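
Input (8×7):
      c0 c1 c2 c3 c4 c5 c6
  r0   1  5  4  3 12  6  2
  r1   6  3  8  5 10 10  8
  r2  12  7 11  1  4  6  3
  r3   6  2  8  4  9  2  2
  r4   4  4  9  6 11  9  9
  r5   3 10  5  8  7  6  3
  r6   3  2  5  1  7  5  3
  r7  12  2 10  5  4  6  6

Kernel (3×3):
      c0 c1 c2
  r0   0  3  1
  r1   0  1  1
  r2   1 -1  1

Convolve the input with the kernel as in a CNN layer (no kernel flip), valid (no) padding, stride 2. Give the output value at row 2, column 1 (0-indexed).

55

The receptive field on the input at this output position is [9 6 11 / 5 8 7 / 5 1 7]. Elementwise product with the kernel and sum: 6·3 + 11·1 + 8·1 + 7·1 + 5·1 + 1·-1 + 7·1.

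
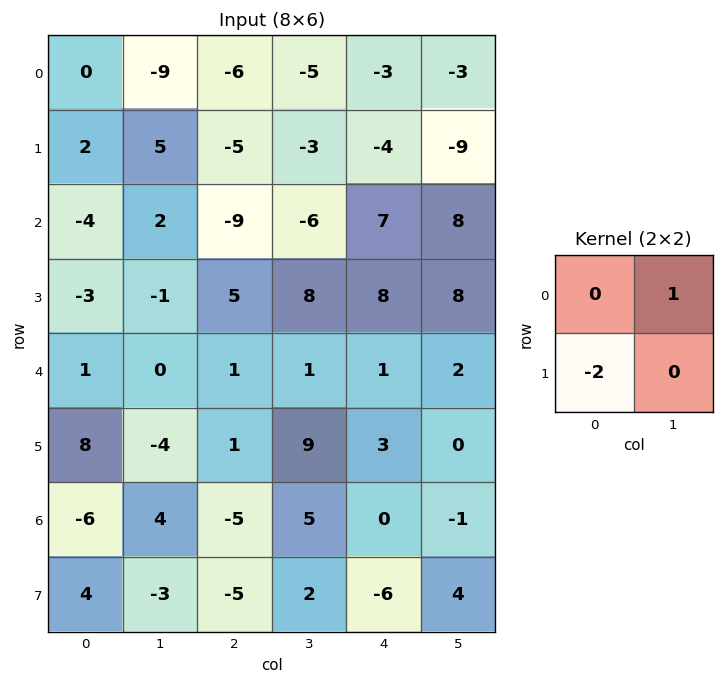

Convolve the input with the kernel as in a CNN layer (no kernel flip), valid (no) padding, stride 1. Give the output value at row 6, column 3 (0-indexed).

The receptive field on the input at this output position is [5 0 / 2 -6]. Elementwise product with the kernel and sum: 0·1 + 2·-2.

-4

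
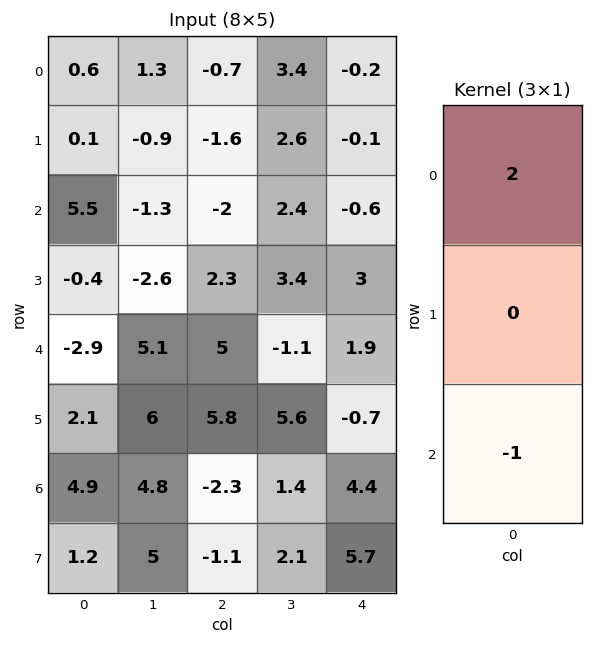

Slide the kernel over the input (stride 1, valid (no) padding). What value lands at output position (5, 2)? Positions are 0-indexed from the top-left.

The receptive field on the input at this output position is [5.8 / -2.3 / -1.1]. Elementwise product with the kernel and sum: 5.8·2 + -1.1·-1.

12.7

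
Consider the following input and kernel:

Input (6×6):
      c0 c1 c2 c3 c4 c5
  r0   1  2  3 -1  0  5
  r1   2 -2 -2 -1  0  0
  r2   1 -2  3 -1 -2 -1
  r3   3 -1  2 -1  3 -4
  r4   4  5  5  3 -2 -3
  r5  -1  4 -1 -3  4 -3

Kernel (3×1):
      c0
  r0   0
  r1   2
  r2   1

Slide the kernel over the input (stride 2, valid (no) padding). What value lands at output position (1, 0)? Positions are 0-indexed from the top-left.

10

The receptive field on the input at this output position is [1 / 3 / 4]. Elementwise product with the kernel and sum: 3·2 + 4·1.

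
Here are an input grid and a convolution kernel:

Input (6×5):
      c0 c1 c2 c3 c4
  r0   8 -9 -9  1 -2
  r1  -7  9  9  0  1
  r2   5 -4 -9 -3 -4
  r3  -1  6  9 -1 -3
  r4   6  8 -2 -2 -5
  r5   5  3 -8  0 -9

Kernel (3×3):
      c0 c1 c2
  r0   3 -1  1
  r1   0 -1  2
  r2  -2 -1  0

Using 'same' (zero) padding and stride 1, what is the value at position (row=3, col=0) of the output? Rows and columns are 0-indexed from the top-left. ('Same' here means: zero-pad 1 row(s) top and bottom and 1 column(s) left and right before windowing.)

The receptive field on the zero-padded input at this output position is [0 5 -4 / 0 -1 6 / 0 6 8]. Elementwise product with the kernel and sum: 0·3 + 5·-1 + -4·1 + -1·-1 + 6·2 + 0·-2 + 6·-1.

-2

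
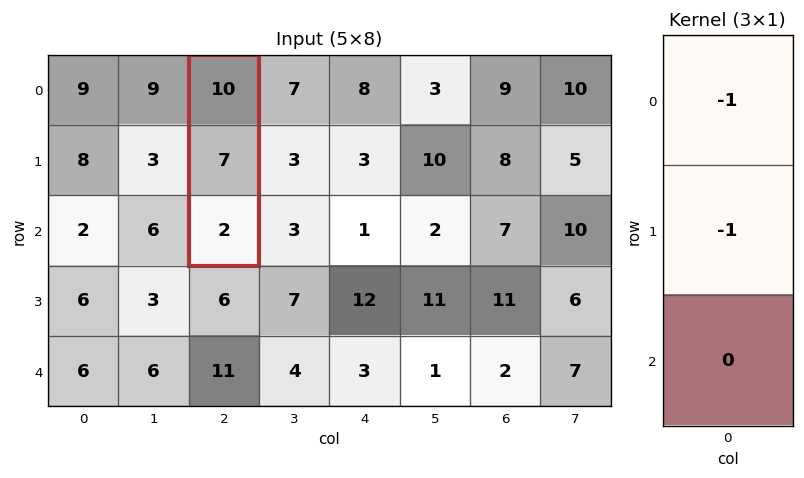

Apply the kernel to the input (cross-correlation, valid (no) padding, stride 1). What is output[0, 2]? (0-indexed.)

-17

The receptive field on the input at this output position is [10 / 7 / 2]. Elementwise product with the kernel and sum: 10·-1 + 7·-1.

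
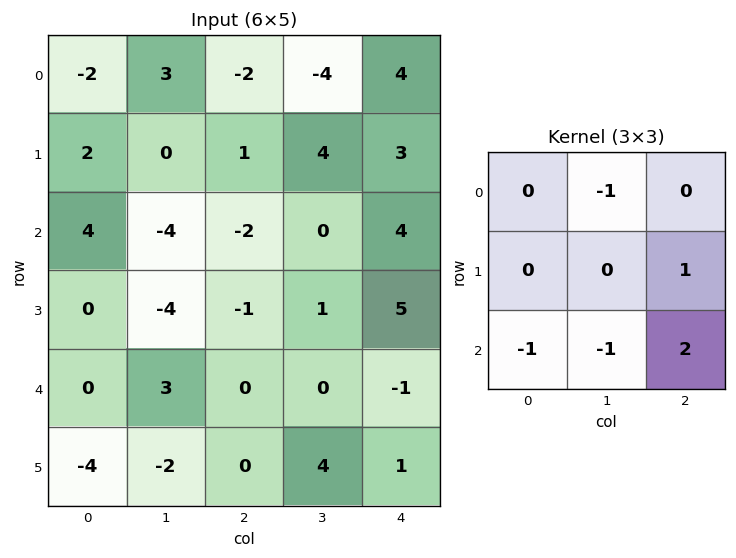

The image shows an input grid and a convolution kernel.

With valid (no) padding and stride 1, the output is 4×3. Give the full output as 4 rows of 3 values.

-6 12 17
0 6 10
0 0 3
10 11 -4

Output[0,0]: The receptive field on the input at this output position is [-2 3 -2 / 2 0 1 / 4 -4 -2]. Elementwise product with the kernel and sum: 3·-1 + 1·1 + 4·-1 + -4·-1 + -2·2.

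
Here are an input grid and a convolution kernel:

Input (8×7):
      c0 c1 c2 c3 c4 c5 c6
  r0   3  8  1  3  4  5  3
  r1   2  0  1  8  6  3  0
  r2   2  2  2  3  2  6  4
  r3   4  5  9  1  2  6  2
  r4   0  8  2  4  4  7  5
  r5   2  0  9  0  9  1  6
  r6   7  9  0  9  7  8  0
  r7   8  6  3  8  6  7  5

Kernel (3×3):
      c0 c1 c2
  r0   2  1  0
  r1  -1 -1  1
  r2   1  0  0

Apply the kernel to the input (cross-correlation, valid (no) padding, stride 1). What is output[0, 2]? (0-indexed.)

The receptive field on the input at this output position is [1 3 4 / 1 8 6 / 2 3 2]. Elementwise product with the kernel and sum: 1·2 + 3·1 + 1·-1 + 8·-1 + 6·1 + 2·1.

4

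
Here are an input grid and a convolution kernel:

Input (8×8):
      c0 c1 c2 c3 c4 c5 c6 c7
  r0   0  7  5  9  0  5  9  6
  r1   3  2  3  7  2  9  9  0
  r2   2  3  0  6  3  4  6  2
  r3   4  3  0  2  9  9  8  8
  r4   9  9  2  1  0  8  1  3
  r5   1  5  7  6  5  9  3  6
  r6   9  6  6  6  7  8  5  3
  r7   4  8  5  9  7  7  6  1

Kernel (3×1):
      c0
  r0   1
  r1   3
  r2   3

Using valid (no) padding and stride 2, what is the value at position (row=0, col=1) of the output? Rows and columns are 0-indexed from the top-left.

14

The receptive field on the input at this output position is [5 / 3 / 0]. Elementwise product with the kernel and sum: 5·1 + 3·3 + 0·3.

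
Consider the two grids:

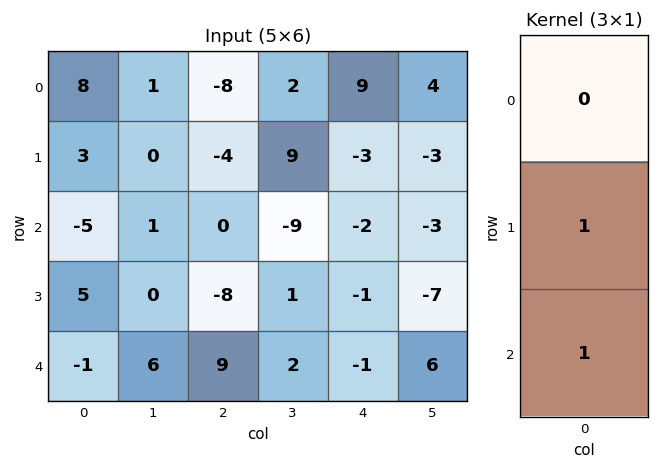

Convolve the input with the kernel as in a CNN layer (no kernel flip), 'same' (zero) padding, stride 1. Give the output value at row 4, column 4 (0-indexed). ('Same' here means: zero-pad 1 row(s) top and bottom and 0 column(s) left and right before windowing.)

-1

The receptive field on the zero-padded input at this output position is [-1 / -1 / 0]. Elementwise product with the kernel and sum: -1·1 + 0·1.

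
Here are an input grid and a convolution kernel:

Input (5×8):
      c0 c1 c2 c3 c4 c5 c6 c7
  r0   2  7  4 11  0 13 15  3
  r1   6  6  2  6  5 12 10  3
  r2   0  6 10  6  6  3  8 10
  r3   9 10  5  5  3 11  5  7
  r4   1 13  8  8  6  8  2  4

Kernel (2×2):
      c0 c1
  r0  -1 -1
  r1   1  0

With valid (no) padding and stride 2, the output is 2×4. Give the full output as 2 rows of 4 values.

-3 -13 -8 -8
3 -11 -6 -13

Output[0,0]: The receptive field on the input at this output position is [2 7 / 6 6]. Elementwise product with the kernel and sum: 2·-1 + 7·-1 + 6·1.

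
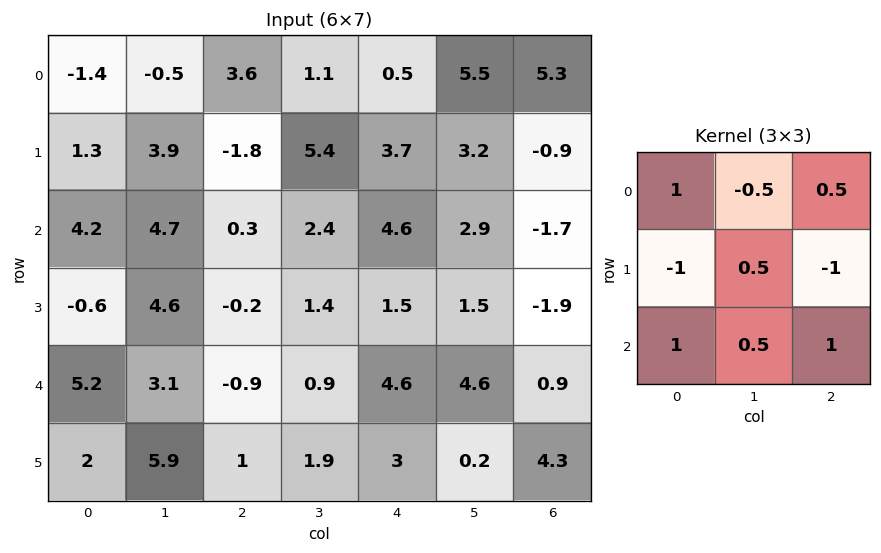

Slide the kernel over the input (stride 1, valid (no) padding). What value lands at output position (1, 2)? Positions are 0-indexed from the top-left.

The receptive field on the input at this output position is [-1.8 5.4 3.7 / 0.3 2.4 4.6 / -0.2 1.4 1.5]. Elementwise product with the kernel and sum: -1.8·1 + 5.4·-0.5 + 3.7·0.5 + 0.3·-1 + 2.4·0.5 + 4.6·-1 + -0.2·1 + 1.4·0.5 + 1.5·1.

-4.35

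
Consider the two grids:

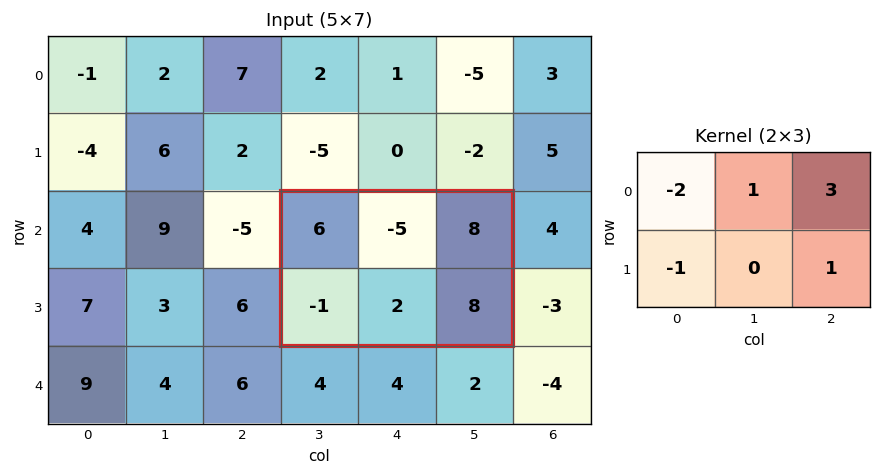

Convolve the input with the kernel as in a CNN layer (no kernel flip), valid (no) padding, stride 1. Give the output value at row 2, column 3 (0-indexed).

The receptive field on the input at this output position is [6 -5 8 / -1 2 8]. Elementwise product with the kernel and sum: 6·-2 + -5·1 + 8·3 + -1·-1 + 8·1.

16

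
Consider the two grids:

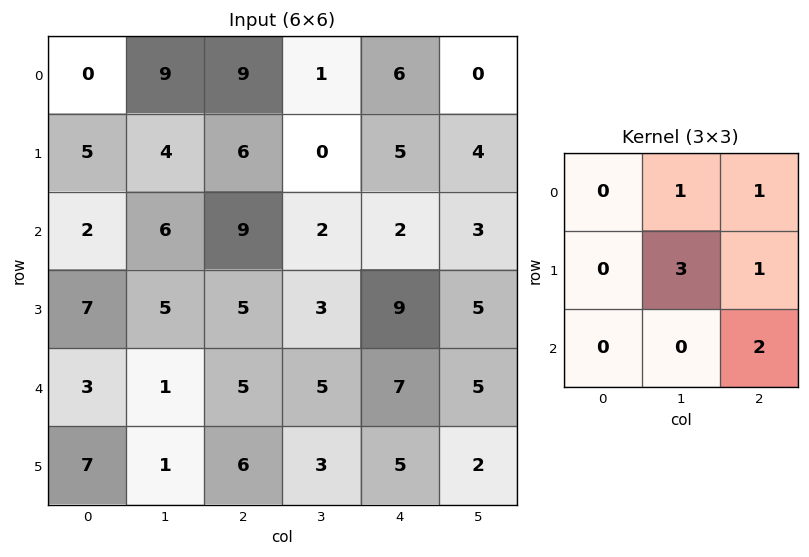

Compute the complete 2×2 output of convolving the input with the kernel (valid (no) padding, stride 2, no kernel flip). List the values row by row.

54 16
45 36

Output[0,0]: The receptive field on the input at this output position is [0 9 9 / 5 4 6 / 2 6 9]. Elementwise product with the kernel and sum: 9·1 + 9·1 + 4·3 + 6·1 + 9·2.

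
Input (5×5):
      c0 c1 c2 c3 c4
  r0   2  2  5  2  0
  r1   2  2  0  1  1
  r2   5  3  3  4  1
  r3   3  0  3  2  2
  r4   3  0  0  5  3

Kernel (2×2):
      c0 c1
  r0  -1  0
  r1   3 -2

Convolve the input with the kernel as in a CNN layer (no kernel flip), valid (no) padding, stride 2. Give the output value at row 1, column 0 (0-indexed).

4

The receptive field on the input at this output position is [5 3 / 3 0]. Elementwise product with the kernel and sum: 5·-1 + 3·3 + 0·-2.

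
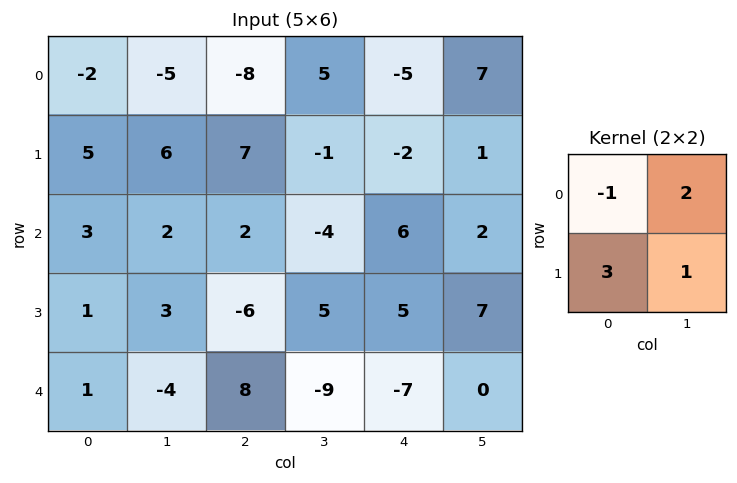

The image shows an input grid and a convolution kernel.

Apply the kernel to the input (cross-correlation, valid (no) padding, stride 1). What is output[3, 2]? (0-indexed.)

The receptive field on the input at this output position is [-6 5 / 8 -9]. Elementwise product with the kernel and sum: -6·-1 + 5·2 + 8·3 + -9·1.

31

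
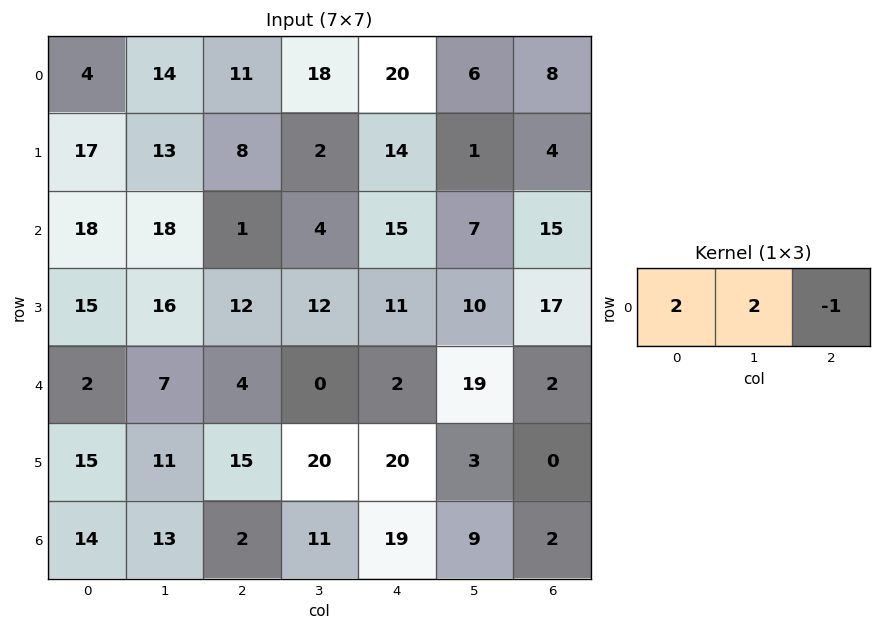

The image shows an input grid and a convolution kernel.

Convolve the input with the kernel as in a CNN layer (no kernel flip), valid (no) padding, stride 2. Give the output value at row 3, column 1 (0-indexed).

The receptive field on the input at this output position is [2 11 19]. Elementwise product with the kernel and sum: 2·2 + 11·2 + 19·-1.

7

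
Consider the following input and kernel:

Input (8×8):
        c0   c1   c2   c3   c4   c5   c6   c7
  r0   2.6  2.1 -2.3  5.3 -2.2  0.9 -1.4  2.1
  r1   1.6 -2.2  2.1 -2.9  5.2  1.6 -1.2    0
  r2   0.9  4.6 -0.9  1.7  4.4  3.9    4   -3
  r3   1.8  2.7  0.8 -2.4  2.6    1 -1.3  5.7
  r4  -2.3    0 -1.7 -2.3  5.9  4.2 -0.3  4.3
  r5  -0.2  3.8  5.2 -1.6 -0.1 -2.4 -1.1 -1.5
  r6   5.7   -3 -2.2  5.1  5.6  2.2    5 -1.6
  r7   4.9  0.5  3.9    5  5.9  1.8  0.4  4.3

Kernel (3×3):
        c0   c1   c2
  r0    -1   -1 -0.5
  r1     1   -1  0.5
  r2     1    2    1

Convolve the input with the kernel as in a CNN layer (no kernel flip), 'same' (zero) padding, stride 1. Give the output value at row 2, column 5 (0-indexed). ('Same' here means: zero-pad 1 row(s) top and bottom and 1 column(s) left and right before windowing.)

-0.4

The receptive field on the zero-padded input at this output position is [5.2 1.6 -1.2 / 4.4 3.9 4 / 2.6 1 -1.3]. Elementwise product with the kernel and sum: 5.2·-1 + 1.6·-1 + -1.2·-0.5 + 4.4·1 + 3.9·-1 + 4·0.5 + 2.6·1 + 1·2 + -1.3·1.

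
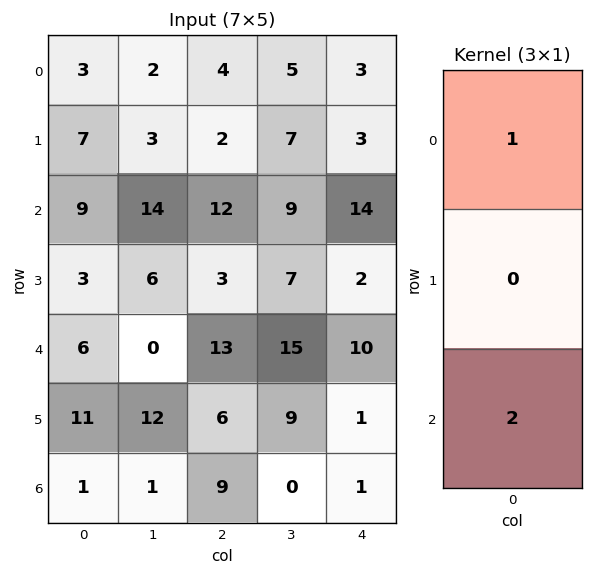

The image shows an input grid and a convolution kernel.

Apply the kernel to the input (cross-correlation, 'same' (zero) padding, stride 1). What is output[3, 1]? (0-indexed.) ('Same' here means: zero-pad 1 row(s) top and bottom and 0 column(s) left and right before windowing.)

The receptive field on the zero-padded input at this output position is [14 / 6 / 0]. Elementwise product with the kernel and sum: 14·1 + 0·2.

14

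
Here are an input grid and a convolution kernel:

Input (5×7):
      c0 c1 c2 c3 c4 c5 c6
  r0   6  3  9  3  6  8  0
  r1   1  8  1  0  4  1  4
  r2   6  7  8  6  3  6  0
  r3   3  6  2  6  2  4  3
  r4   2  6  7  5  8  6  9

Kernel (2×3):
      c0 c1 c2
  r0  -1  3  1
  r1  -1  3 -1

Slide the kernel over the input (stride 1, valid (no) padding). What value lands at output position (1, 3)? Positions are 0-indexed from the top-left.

10

The receptive field on the input at this output position is [0 4 1 / 6 3 6]. Elementwise product with the kernel and sum: 0·-1 + 4·3 + 1·1 + 6·-1 + 3·3 + 6·-1.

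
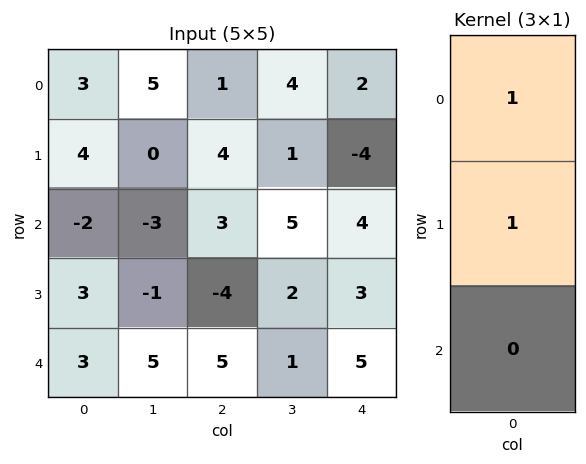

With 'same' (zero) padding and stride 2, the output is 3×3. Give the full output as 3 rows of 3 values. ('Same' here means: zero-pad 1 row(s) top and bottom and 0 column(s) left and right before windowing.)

Output[0,0]: The receptive field on the zero-padded input at this output position is [0 / 3 / 4]. Elementwise product with the kernel and sum: 0·1 + 3·1.
Output[0,1]: The receptive field on the zero-padded input at this output position is [0 / 1 / 4]. Elementwise product with the kernel and sum: 0·1 + 1·1.

3 1 2
2 7 0
6 1 8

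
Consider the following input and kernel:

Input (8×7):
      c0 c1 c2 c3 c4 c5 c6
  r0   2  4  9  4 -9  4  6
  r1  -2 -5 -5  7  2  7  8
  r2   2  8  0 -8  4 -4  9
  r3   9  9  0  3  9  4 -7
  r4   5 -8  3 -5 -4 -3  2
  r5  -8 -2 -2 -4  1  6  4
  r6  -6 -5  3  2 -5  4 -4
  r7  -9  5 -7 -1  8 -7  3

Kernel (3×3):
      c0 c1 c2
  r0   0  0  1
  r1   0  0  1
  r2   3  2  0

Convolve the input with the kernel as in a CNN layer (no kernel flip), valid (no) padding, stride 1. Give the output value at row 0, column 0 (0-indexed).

26

The receptive field on the input at this output position is [2 4 9 / -2 -5 -5 / 2 8 0]. Elementwise product with the kernel and sum: 9·1 + -5·1 + 2·3 + 8·2.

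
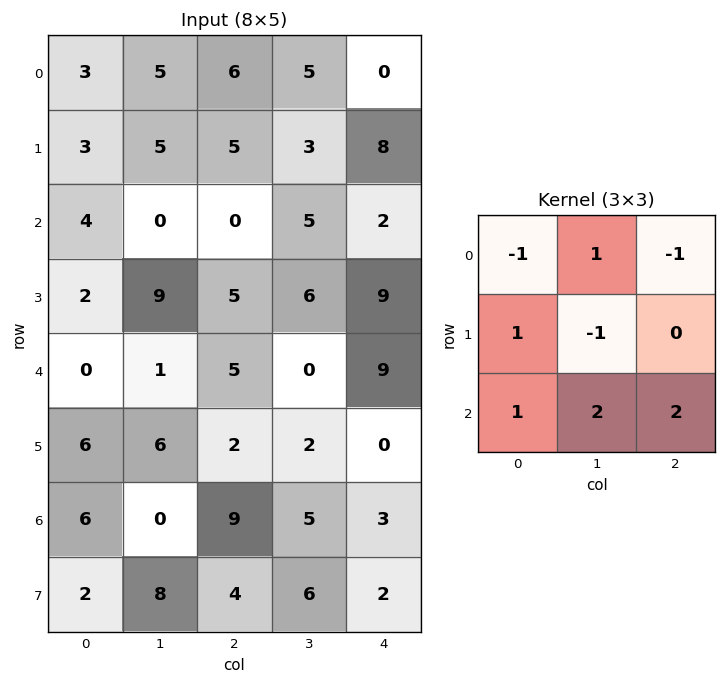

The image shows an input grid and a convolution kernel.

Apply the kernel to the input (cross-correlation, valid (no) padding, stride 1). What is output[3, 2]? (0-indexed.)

3

The receptive field on the input at this output position is [5 6 9 / 5 0 9 / 2 2 0]. Elementwise product with the kernel and sum: 5·-1 + 6·1 + 9·-1 + 5·1 + 0·-1 + 2·1 + 2·2 + 0·2.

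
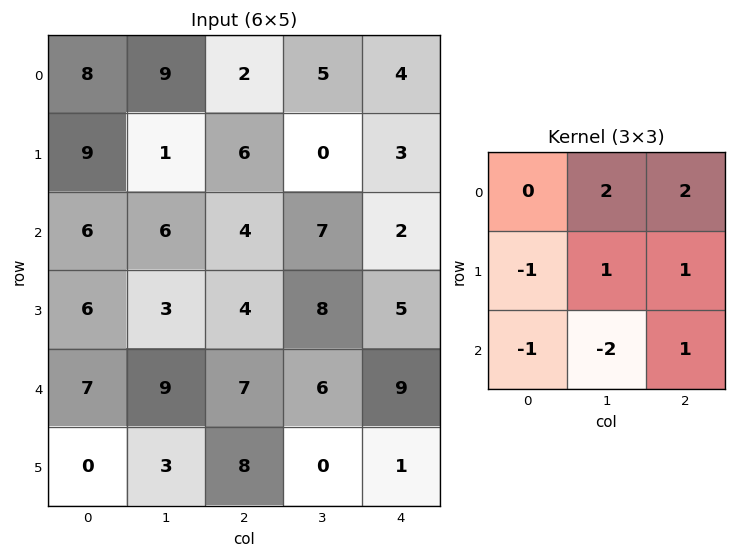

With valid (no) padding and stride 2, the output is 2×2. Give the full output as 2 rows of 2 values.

6 -1
3 17

Output[0,0]: The receptive field on the input at this output position is [8 9 2 / 9 1 6 / 6 6 4]. Elementwise product with the kernel and sum: 9·2 + 2·2 + 9·-1 + 1·1 + 6·1 + 6·-1 + 6·-2 + 4·1.
Output[0,1]: The receptive field on the input at this output position is [2 5 4 / 6 0 3 / 4 7 2]. Elementwise product with the kernel and sum: 5·2 + 4·2 + 6·-1 + 0·1 + 3·1 + 4·-1 + 7·-2 + 2·1.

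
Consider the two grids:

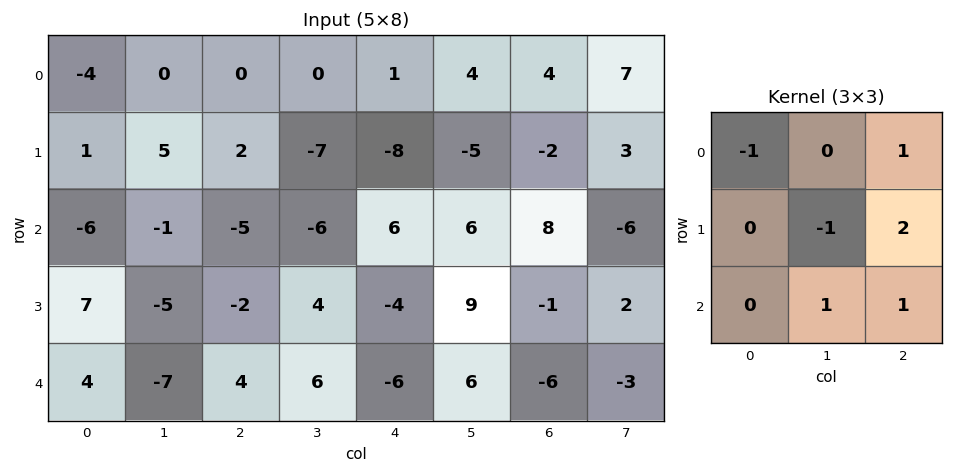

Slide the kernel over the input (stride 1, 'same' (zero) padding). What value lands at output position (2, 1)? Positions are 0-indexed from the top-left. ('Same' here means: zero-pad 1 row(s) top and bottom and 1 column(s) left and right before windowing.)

The receptive field on the zero-padded input at this output position is [1 5 2 / -6 -1 -5 / 7 -5 -2]. Elementwise product with the kernel and sum: 1·-1 + 2·1 + -1·-1 + -5·2 + -5·1 + -2·1.

-15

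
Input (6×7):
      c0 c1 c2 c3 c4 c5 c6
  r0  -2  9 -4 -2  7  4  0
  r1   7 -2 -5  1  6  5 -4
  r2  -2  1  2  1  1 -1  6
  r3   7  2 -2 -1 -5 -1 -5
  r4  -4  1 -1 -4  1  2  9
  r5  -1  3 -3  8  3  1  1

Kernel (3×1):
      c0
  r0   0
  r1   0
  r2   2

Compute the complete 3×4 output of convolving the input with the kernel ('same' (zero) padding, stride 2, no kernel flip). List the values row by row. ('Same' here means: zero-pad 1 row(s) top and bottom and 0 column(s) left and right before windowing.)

Output[0,0]: The receptive field on the zero-padded input at this output position is [0 / -2 / 7]. Elementwise product with the kernel and sum: 7·2.
Output[0,1]: The receptive field on the zero-padded input at this output position is [0 / -4 / -5]. Elementwise product with the kernel and sum: -5·2.

14 -10 12 -8
14 -4 -10 -10
-2 -6 6 2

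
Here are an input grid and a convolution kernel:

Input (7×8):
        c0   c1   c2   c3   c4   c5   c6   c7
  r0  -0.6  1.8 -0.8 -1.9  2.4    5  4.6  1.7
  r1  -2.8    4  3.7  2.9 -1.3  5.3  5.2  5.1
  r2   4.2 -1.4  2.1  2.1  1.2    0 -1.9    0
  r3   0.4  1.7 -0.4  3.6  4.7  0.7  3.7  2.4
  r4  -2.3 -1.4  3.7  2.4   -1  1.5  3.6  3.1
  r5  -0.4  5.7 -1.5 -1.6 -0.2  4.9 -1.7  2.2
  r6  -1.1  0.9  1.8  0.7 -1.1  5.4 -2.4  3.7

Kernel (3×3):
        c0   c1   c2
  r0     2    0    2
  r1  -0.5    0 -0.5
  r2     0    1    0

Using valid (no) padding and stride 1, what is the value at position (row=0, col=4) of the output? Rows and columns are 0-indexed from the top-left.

The receptive field on the input at this output position is [2.4 5 4.6 / -1.3 5.3 5.2 / 1.2 0 -1.9]. Elementwise product with the kernel and sum: 2.4·2 + 4.6·2 + -1.3·-0.5 + 5.2·-0.5 + 0·1.

12.05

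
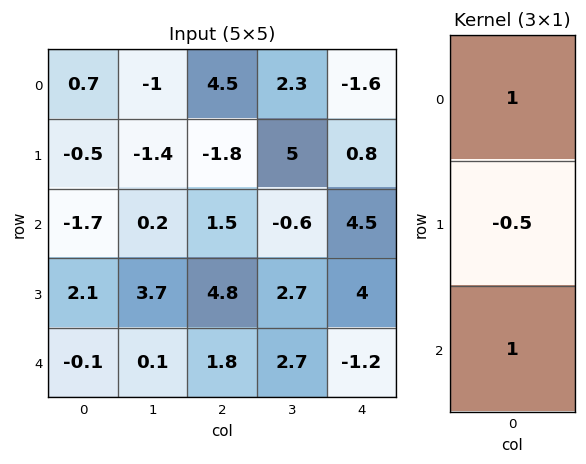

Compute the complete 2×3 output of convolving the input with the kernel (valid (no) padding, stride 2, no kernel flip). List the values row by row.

-0.75 6.9 2.5
-2.85 0.9 1.3

Output[0,0]: The receptive field on the input at this output position is [0.7 / -0.5 / -1.7]. Elementwise product with the kernel and sum: 0.7·1 + -0.5·-0.5 + -1.7·1.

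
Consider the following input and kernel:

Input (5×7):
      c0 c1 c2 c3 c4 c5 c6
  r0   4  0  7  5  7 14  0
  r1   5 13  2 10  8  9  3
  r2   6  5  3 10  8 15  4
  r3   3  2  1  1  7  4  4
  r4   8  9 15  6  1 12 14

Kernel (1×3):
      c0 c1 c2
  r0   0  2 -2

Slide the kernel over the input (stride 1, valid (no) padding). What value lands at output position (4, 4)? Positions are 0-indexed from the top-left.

The receptive field on the input at this output position is [1 12 14]. Elementwise product with the kernel and sum: 12·2 + 14·-2.

-4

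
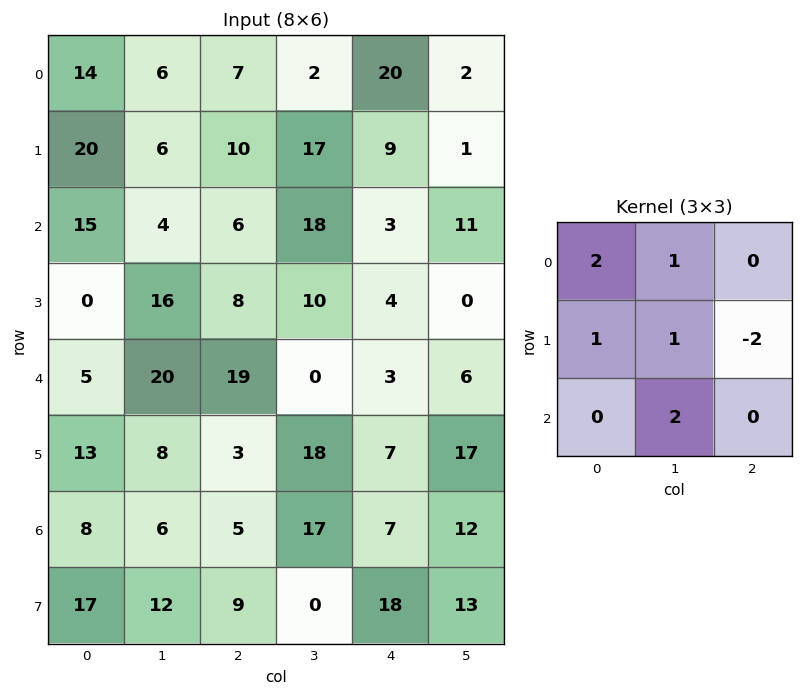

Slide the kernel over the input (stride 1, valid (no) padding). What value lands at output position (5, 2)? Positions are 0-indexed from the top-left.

The receptive field on the input at this output position is [3 18 7 / 5 17 7 / 9 0 18]. Elementwise product with the kernel and sum: 3·2 + 18·1 + 5·1 + 17·1 + 7·-2 + 0·2.

32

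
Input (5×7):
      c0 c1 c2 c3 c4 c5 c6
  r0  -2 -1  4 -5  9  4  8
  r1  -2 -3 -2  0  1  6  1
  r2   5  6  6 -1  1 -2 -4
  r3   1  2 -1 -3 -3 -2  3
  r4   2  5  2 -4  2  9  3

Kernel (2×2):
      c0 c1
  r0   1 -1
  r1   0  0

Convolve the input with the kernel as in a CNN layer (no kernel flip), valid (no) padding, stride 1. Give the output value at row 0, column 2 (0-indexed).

The receptive field on the input at this output position is [4 -5 / -2 0]. Elementwise product with the kernel and sum: 4·1 + -5·-1.

9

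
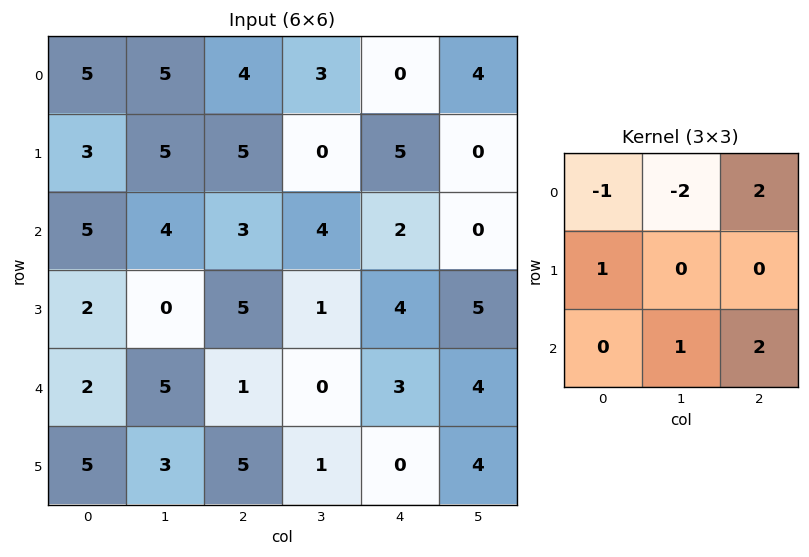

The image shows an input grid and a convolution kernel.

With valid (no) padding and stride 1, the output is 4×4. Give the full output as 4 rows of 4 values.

6 9 3 7
12 -4 17 8
2 -1 4 4
23 4 3 9

Output[0,0]: The receptive field on the input at this output position is [5 5 4 / 3 5 5 / 5 4 3]. Elementwise product with the kernel and sum: 5·-1 + 5·-2 + 4·2 + 3·1 + 4·1 + 3·2.
Output[0,1]: The receptive field on the input at this output position is [5 4 3 / 5 5 0 / 4 3 4]. Elementwise product with the kernel and sum: 5·-1 + 4·-2 + 3·2 + 5·1 + 3·1 + 4·2.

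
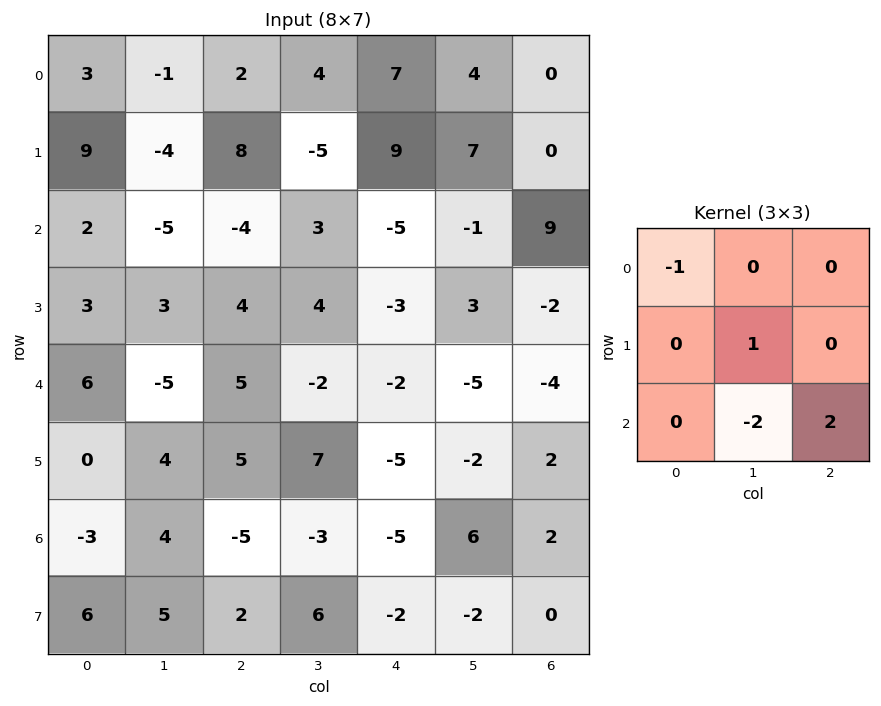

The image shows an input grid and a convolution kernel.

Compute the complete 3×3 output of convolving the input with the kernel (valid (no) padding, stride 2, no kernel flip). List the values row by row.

Output[0,0]: The receptive field on the input at this output position is [3 -1 2 / 9 -4 8 / 2 -5 -4]. Elementwise product with the kernel and sum: 3·-1 + -4·1 + -5·-2 + -4·2.
Output[0,1]: The receptive field on the input at this output position is [2 4 7 / 8 -5 9 / -4 3 -5]. Elementwise product with the kernel and sum: 2·-1 + -5·1 + 3·-2 + -5·2.

-5 -23 20
21 8 10
-20 -2 -8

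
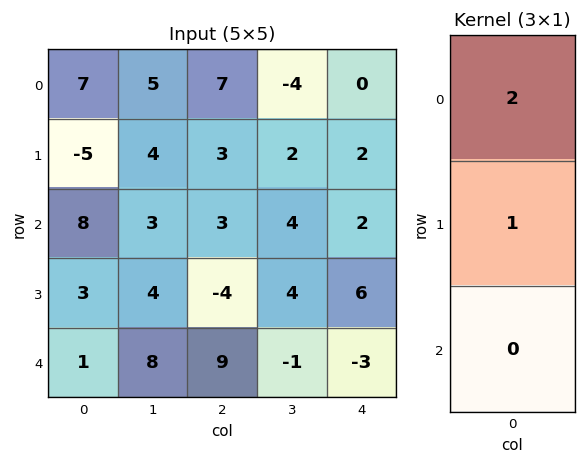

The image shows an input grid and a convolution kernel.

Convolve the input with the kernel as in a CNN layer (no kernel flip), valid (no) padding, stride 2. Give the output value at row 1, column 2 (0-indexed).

The receptive field on the input at this output position is [2 / 6 / -3]. Elementwise product with the kernel and sum: 2·2 + 6·1.

10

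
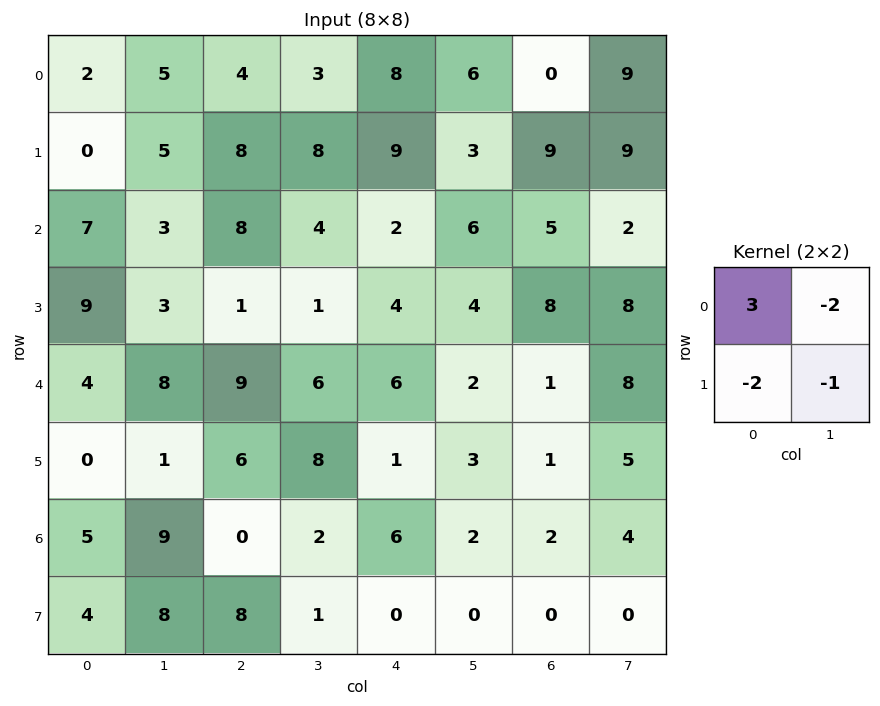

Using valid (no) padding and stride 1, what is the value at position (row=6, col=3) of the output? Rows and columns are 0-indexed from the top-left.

The receptive field on the input at this output position is [2 6 / 1 0]. Elementwise product with the kernel and sum: 2·3 + 6·-2 + 1·-2 + 0·-1.

-8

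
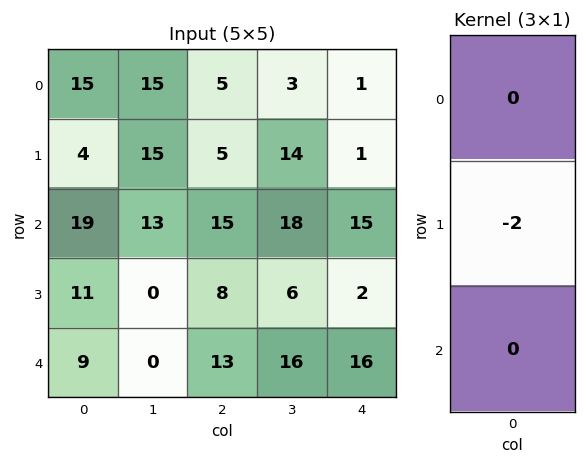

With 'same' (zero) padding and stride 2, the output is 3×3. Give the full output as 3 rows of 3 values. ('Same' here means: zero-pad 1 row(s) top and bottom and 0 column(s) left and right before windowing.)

-30 -10 -2
-38 -30 -30
-18 -26 -32

Output[0,0]: The receptive field on the zero-padded input at this output position is [0 / 15 / 4]. Elementwise product with the kernel and sum: 15·-2.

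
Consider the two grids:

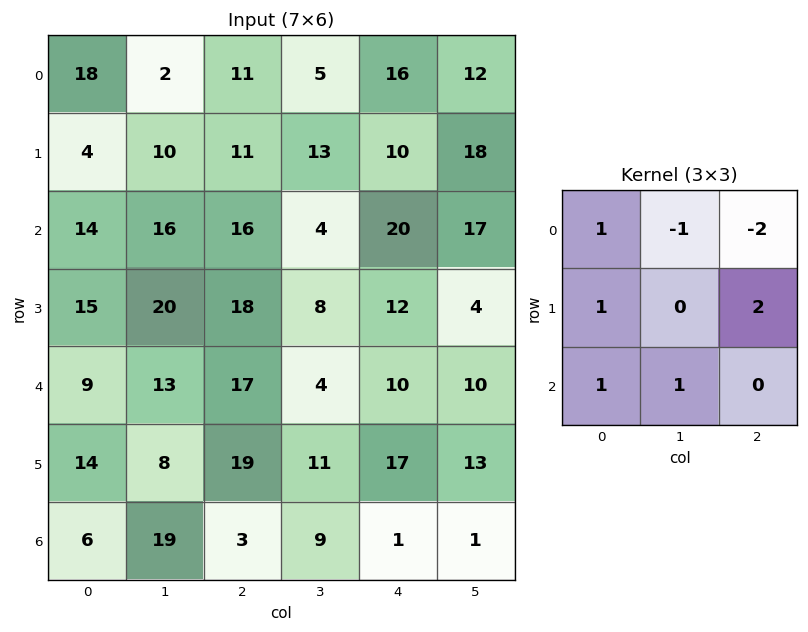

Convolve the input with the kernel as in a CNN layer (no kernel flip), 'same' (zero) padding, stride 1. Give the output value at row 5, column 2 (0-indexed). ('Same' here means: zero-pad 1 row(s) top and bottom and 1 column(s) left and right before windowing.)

The receptive field on the zero-padded input at this output position is [13 17 4 / 8 19 11 / 19 3 9]. Elementwise product with the kernel and sum: 13·1 + 17·-1 + 4·-2 + 8·1 + 11·2 + 19·1 + 3·1.

40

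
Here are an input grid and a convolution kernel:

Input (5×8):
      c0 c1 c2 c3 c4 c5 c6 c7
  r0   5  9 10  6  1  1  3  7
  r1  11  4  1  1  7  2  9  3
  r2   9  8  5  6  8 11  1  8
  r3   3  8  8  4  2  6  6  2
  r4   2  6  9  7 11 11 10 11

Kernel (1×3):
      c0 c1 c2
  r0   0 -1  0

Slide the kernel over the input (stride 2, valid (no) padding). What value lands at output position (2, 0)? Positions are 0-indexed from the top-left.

The receptive field on the input at this output position is [2 6 9]. Elementwise product with the kernel and sum: 6·-1.

-6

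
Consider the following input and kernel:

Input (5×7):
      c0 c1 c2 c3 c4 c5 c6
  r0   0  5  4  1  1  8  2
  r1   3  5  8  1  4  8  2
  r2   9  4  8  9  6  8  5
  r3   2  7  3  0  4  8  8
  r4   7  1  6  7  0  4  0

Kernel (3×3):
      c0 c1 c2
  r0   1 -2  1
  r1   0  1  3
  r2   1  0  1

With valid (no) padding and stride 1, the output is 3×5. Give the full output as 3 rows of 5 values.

40 22 30 52 12
34 32 44 39 25
38 8 14 44 27

Output[0,0]: The receptive field on the input at this output position is [0 5 4 / 3 5 8 / 9 4 8]. Elementwise product with the kernel and sum: 0·1 + 5·-2 + 4·1 + 5·1 + 8·3 + 9·1 + 8·1.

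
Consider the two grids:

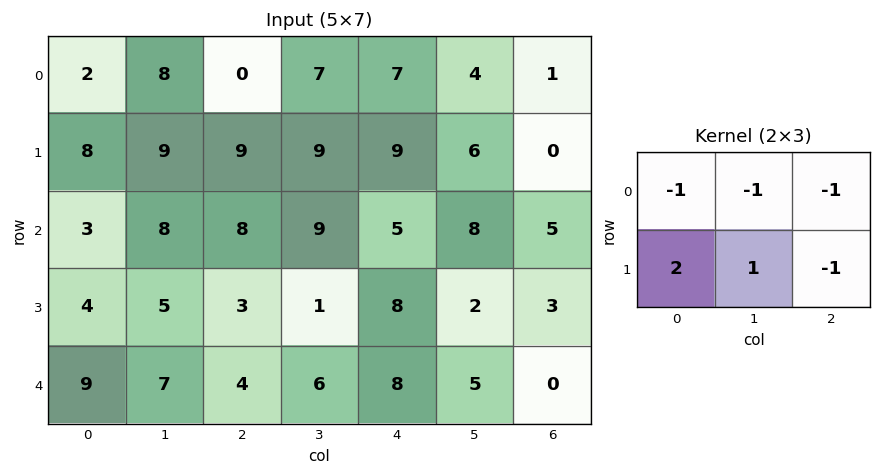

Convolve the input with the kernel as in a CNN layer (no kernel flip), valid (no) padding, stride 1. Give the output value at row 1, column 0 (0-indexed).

-20

The receptive field on the input at this output position is [8 9 9 / 3 8 8]. Elementwise product with the kernel and sum: 8·-1 + 9·-1 + 9·-1 + 3·2 + 8·1 + 8·-1.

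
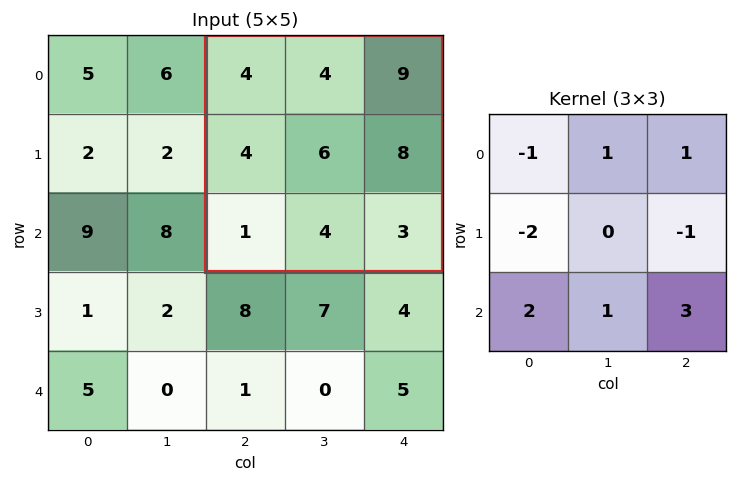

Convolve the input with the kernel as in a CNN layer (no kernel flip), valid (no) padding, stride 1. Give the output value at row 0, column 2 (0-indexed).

8

The receptive field on the input at this output position is [4 4 9 / 4 6 8 / 1 4 3]. Elementwise product with the kernel and sum: 4·-1 + 4·1 + 9·1 + 4·-2 + 8·-1 + 1·2 + 4·1 + 3·3.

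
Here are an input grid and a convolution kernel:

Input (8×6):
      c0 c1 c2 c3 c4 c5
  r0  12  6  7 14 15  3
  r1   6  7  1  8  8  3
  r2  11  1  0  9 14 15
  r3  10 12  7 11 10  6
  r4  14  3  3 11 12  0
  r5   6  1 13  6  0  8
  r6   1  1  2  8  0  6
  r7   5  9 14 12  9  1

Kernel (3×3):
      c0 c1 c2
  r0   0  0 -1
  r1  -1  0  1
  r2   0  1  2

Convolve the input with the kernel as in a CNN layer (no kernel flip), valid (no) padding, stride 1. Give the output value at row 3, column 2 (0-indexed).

The receptive field on the input at this output position is [7 11 10 / 3 11 12 / 13 6 0]. Elementwise product with the kernel and sum: 10·-1 + 3·-1 + 12·1 + 6·1 + 0·2.

5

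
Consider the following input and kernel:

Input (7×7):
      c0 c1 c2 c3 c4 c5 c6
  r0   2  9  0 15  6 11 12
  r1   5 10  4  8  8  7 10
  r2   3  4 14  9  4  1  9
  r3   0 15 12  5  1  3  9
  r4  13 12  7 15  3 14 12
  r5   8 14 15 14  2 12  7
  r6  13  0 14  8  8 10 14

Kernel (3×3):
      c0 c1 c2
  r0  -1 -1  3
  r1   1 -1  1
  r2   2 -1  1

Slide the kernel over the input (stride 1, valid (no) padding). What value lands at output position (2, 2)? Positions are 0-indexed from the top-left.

The receptive field on the input at this output position is [14 9 4 / 12 5 1 / 7 15 3]. Elementwise product with the kernel and sum: 14·-1 + 9·-1 + 4·3 + 12·1 + 5·-1 + 1·1 + 7·2 + 15·-1 + 3·1.

-1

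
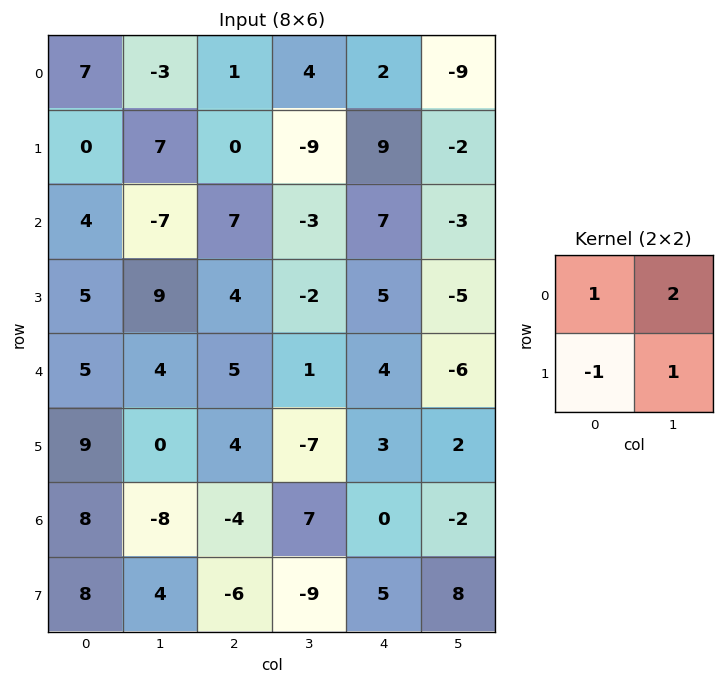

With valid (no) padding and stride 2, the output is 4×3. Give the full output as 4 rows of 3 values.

8 0 -27
-6 -5 -9
4 -4 -9
-12 7 -1

Output[0,0]: The receptive field on the input at this output position is [7 -3 / 0 7]. Elementwise product with the kernel and sum: 7·1 + -3·2 + 0·-1 + 7·1.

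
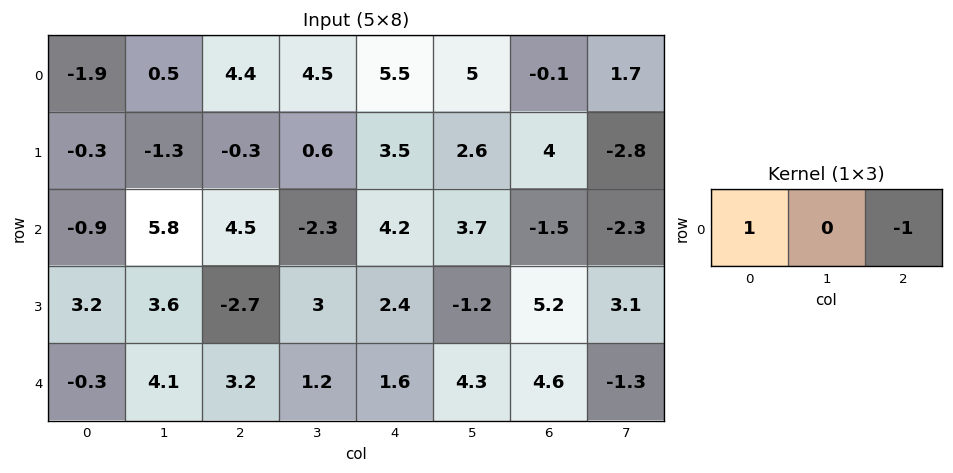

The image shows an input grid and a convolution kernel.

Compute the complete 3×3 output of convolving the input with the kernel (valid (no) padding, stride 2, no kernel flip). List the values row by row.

-6.3 -1.1 5.6
-5.4 0.3 5.7
-3.5 1.6 -3

Output[0,0]: The receptive field on the input at this output position is [-1.9 0.5 4.4]. Elementwise product with the kernel and sum: -1.9·1 + 4.4·-1.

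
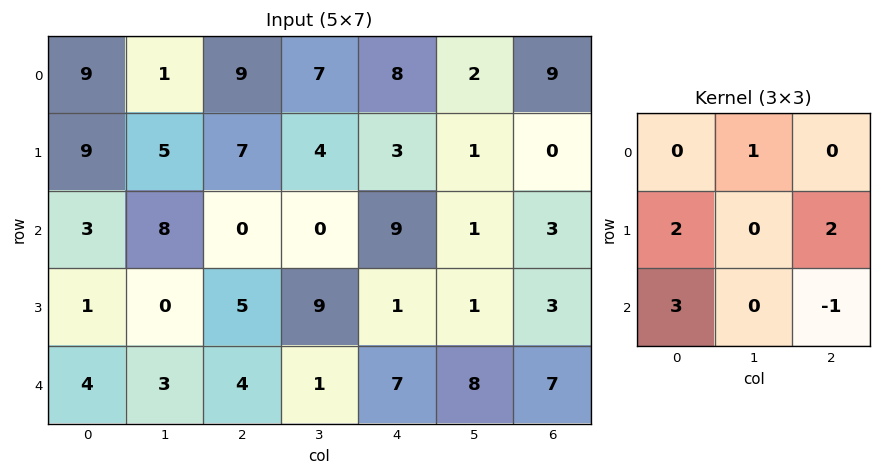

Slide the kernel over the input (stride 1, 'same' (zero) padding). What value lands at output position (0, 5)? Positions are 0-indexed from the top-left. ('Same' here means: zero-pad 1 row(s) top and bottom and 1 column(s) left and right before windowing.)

The receptive field on the zero-padded input at this output position is [0 0 0 / 8 2 9 / 3 1 0]. Elementwise product with the kernel and sum: 0·1 + 8·2 + 9·2 + 3·3 + 0·-1.

43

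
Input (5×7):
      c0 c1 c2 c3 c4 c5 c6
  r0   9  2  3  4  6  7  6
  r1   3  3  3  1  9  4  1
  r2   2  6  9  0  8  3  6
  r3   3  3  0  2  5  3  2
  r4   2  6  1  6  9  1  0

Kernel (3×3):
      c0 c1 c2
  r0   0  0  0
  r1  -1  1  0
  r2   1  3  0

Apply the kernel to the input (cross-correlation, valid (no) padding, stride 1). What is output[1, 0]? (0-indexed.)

The receptive field on the input at this output position is [3 3 3 / 2 6 9 / 3 3 0]. Elementwise product with the kernel and sum: 2·-1 + 6·1 + 3·1 + 3·3.

16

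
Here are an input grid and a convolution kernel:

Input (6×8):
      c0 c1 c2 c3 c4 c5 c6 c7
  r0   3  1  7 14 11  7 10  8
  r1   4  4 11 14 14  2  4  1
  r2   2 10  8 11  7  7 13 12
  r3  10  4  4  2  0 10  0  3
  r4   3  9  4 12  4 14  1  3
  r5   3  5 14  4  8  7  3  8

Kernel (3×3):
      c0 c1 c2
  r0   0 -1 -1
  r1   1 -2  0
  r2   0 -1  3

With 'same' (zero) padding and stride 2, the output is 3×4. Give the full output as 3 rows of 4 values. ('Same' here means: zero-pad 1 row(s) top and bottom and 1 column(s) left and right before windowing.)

Output[0,0]: The receptive field on the zero-padded input at this output position is [0 0 0 / 0 3 1 / 0 4 4]. Elementwise product with the kernel and sum: 0·-1 + 0·-1 + 0·1 + 3·-2 + 4·-1 + 4·3.

2 18 -16 -14
-10 -29 11 -15
-8 -7 7 30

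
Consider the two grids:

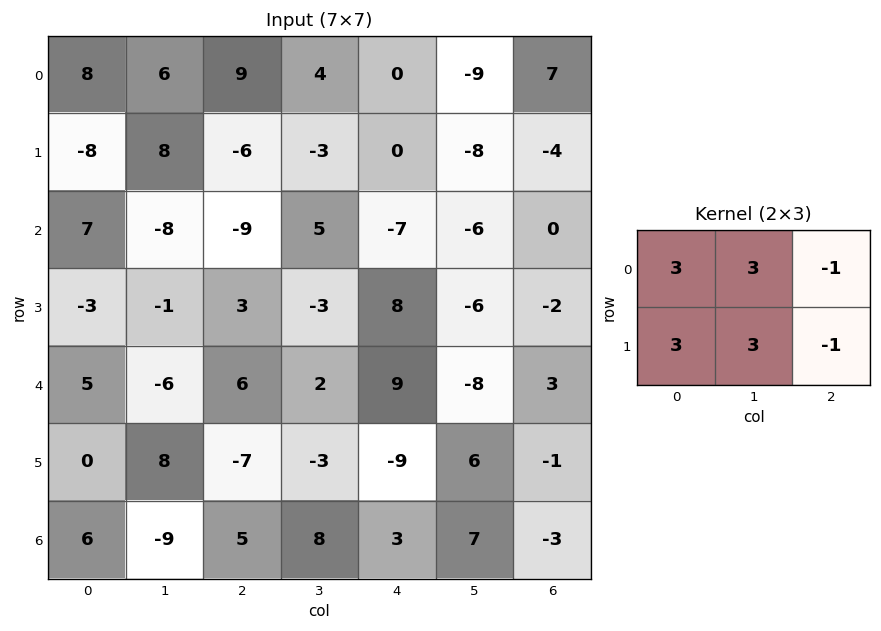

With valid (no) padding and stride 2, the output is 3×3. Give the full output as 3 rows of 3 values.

39 12 -54
-9 -13 -31
22 -6 -8

Output[0,0]: The receptive field on the input at this output position is [8 6 9 / -8 8 -6]. Elementwise product with the kernel and sum: 8·3 + 6·3 + 9·-1 + -8·3 + 8·3 + -6·-1.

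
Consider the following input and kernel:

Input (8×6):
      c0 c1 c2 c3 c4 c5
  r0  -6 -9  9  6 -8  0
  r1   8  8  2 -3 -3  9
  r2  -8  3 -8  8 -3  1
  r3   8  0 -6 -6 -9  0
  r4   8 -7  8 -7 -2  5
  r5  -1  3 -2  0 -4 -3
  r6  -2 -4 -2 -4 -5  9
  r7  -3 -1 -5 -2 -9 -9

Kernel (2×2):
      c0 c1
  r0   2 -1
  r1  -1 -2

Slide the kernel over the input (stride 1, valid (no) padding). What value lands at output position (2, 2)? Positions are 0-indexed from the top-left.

The receptive field on the input at this output position is [-8 8 / -6 -6]. Elementwise product with the kernel and sum: -8·2 + 8·-1 + -6·-1 + -6·-2.

-6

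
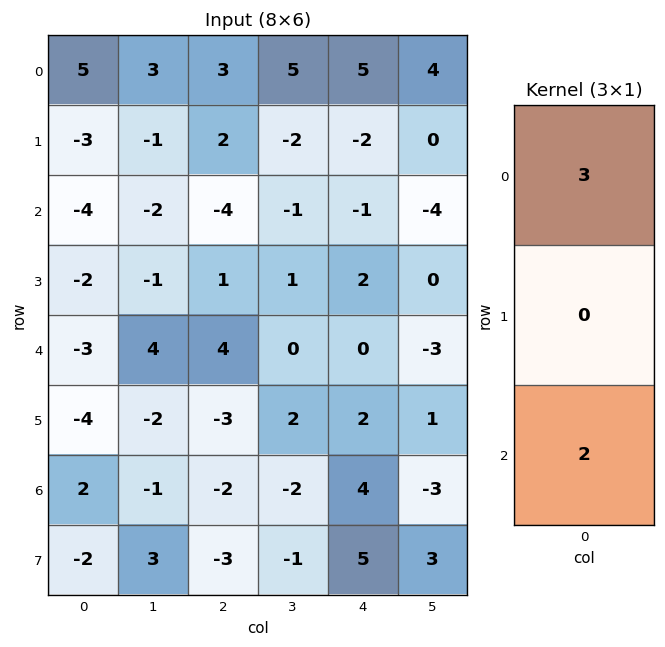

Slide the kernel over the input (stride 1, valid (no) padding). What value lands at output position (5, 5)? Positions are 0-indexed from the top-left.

The receptive field on the input at this output position is [1 / -3 / 3]. Elementwise product with the kernel and sum: 1·3 + 3·2.

9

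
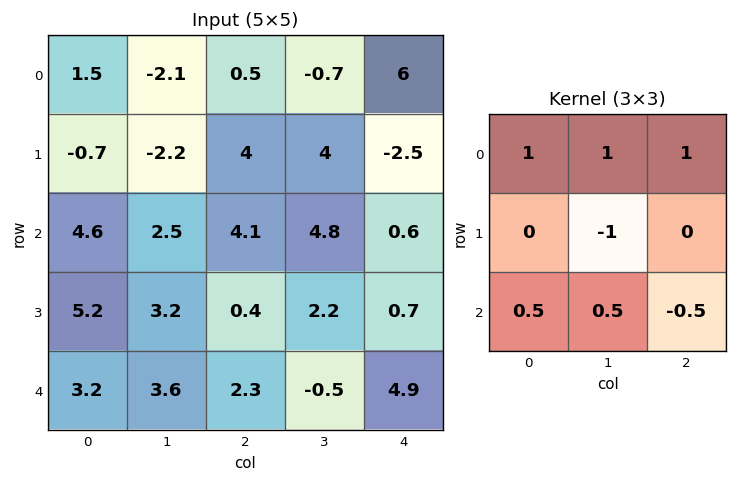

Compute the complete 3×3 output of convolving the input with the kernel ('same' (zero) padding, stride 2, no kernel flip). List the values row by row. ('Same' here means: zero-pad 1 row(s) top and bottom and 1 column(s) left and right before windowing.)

Output[0,0]: The receptive field on the zero-padded input at this output position is [0 0 0 / 0 1.5 -2.1 / 0 -0.7 -2.2]. Elementwise product with the kernel and sum: 0·1 + 0·1 + 0·1 + 1.5·-1 + 0·0.5 + -0.7·0.5 + -2.2·-0.5.

-0.75 -1.6 -5.25
-6.5 2.4 2.35
5.2 3.5 -2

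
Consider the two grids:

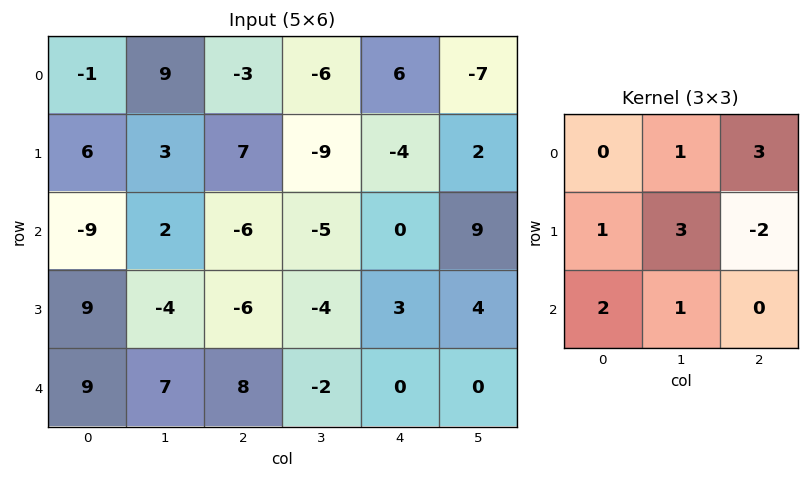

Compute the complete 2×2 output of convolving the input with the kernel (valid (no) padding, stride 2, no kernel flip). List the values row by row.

Output[0,0]: The receptive field on the input at this output position is [-1 9 -3 / 6 3 7 / -9 2 -6]. Elementwise product with the kernel and sum: 9·1 + -3·3 + 6·1 + 3·3 + 7·-2 + -9·2 + 2·1.
Output[0,1]: The receptive field on the input at this output position is [-3 -6 6 / 7 -9 -4 / -6 -5 0]. Elementwise product with the kernel and sum: -6·1 + 6·3 + 7·1 + -9·3 + -4·-2 + -6·2 + -5·1.

-15 -17
18 -15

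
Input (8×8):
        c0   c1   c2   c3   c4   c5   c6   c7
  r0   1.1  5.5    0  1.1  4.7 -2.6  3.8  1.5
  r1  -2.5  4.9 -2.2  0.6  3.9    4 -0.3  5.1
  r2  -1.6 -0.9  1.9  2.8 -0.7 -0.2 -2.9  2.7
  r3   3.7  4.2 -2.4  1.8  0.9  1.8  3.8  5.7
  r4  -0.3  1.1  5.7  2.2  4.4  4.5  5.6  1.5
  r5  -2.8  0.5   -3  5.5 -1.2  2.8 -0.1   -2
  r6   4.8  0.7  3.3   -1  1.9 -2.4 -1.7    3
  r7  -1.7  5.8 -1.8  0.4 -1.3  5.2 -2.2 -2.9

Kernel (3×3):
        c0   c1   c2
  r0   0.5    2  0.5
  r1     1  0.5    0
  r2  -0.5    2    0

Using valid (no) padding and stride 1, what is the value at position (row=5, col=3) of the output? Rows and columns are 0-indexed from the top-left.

The receptive field on the input at this output position is [5.5 -1.2 2.8 / -1 1.9 -2.4 / 0.4 -1.3 5.2]. Elementwise product with the kernel and sum: 5.5·0.5 + -1.2·2 + 2.8·0.5 + -1·1 + 1.9·0.5 + 0.4·-0.5 + -1.3·2.

-1.1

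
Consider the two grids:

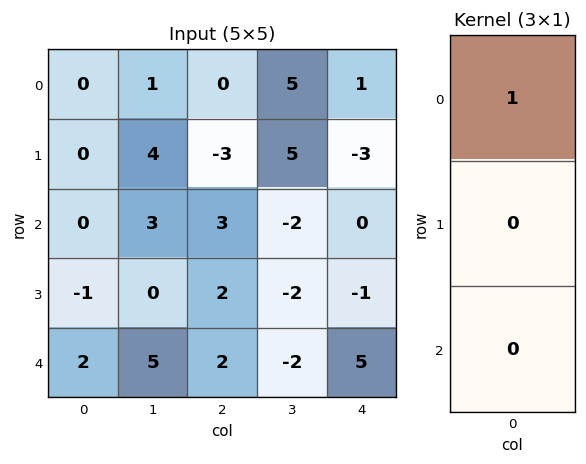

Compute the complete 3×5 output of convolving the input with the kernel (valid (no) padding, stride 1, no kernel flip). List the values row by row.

0 1 0 5 1
0 4 -3 5 -3
0 3 3 -2 0

Output[0,0]: The receptive field on the input at this output position is [0 / 0 / 0]. Elementwise product with the kernel and sum: 0·1.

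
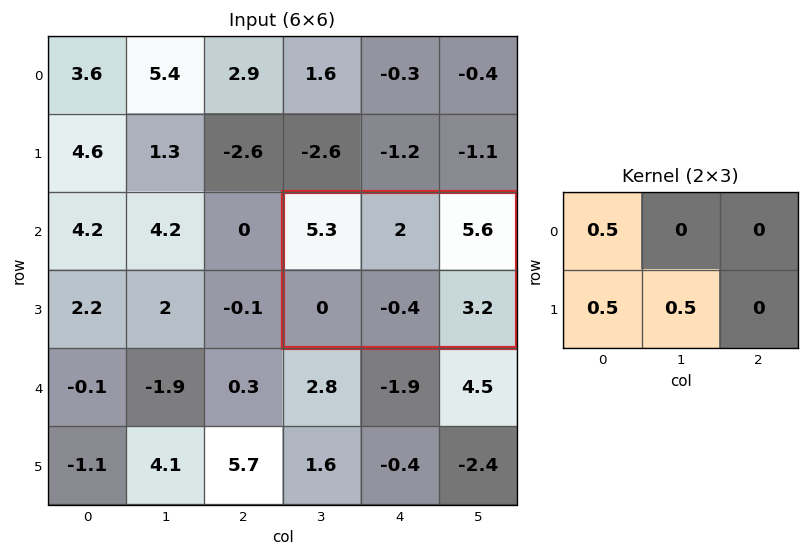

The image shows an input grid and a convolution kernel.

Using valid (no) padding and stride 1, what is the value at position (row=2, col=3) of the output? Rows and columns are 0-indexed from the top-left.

The receptive field on the input at this output position is [5.3 2 5.6 / 0 -0.4 3.2]. Elementwise product with the kernel and sum: 5.3·0.5 + 0·0.5 + -0.4·0.5.

2.45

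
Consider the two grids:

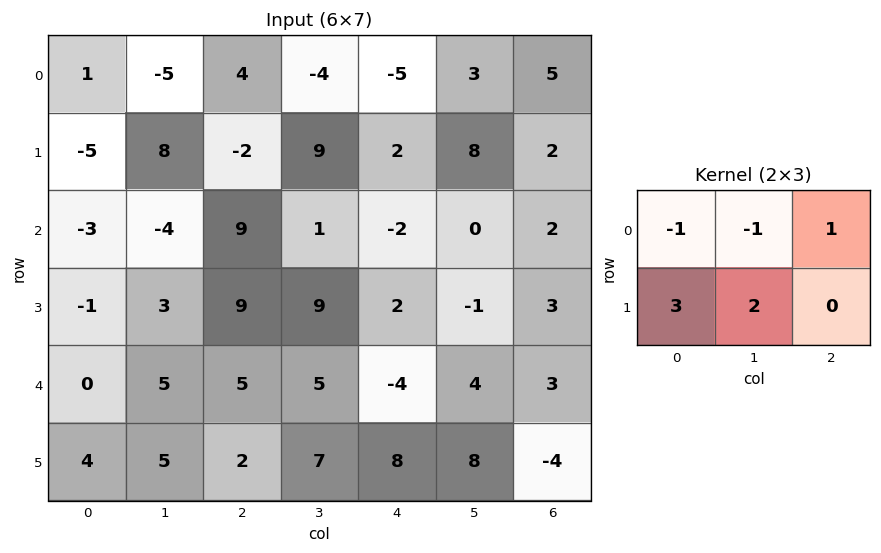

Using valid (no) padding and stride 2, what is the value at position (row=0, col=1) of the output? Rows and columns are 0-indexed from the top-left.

7

The receptive field on the input at this output position is [4 -4 -5 / -2 9 2]. Elementwise product with the kernel and sum: 4·-1 + -4·-1 + -5·1 + -2·3 + 9·2.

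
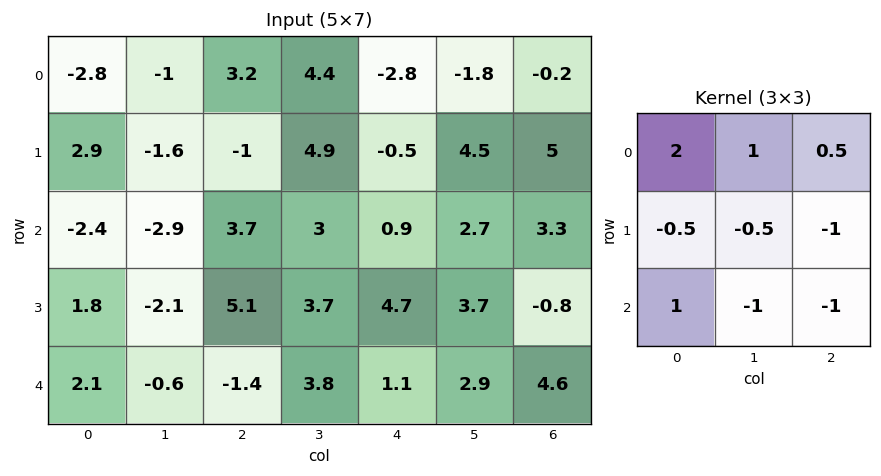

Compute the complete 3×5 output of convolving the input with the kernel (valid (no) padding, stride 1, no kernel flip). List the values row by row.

-7.85 -9.8 7.75 -2.2 -19.6
1.45 -16.05 -4.9 2.2 2.7
-6.7 -8.8 -4.55 0.15 -3.65

Output[0,0]: The receptive field on the input at this output position is [-2.8 -1 3.2 / 2.9 -1.6 -1 / -2.4 -2.9 3.7]. Elementwise product with the kernel and sum: -2.8·2 + -1·1 + 3.2·0.5 + 2.9·-0.5 + -1.6·-0.5 + -1·-1 + -2.4·1 + -2.9·-1 + 3.7·-1.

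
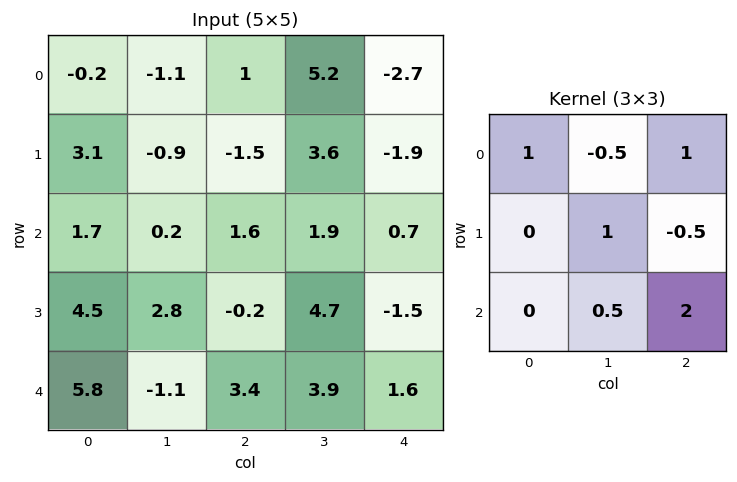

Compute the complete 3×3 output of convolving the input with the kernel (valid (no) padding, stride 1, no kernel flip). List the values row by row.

4.5 4.9 2.6
2.45 13.4 -4.3
12.35 8.25 11.95

Output[0,0]: The receptive field on the input at this output position is [-0.2 -1.1 1 / 3.1 -0.9 -1.5 / 1.7 0.2 1.6]. Elementwise product with the kernel and sum: -0.2·1 + -1.1·-0.5 + 1·1 + -0.9·1 + -1.5·-0.5 + 0.2·0.5 + 1.6·2.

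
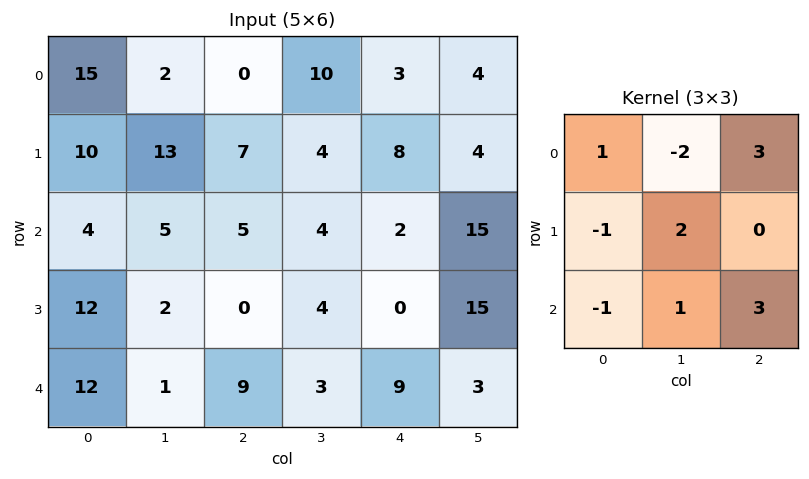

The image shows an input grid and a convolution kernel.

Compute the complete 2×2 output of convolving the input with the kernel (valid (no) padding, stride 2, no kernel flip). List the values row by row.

43 -5
17 32

Output[0,0]: The receptive field on the input at this output position is [15 2 0 / 10 13 7 / 4 5 5]. Elementwise product with the kernel and sum: 15·1 + 2·-2 + 0·3 + 10·-1 + 13·2 + 4·-1 + 5·1 + 5·3.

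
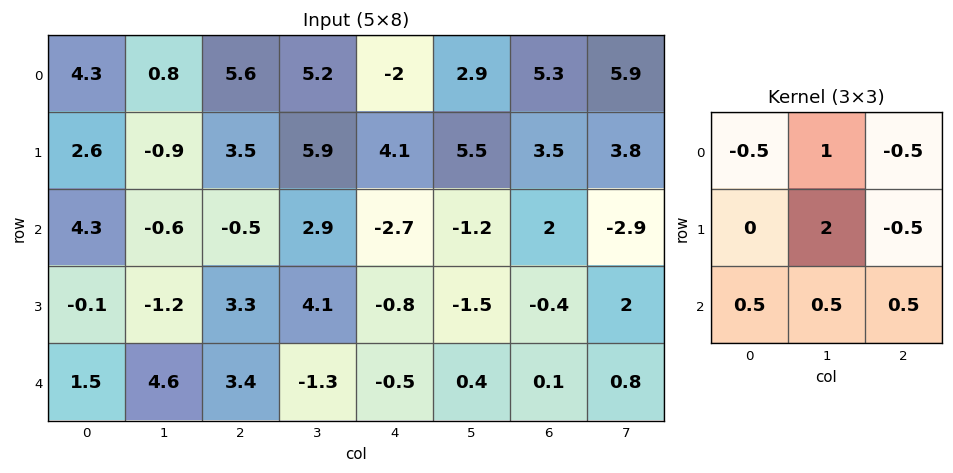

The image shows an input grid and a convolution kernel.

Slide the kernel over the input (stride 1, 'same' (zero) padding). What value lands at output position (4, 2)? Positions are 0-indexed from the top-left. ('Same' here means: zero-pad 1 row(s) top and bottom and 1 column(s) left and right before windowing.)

The receptive field on the zero-padded input at this output position is [-1.2 3.3 4.1 / 4.6 3.4 -1.3 / 0 0 0]. Elementwise product with the kernel and sum: -1.2·-0.5 + 3.3·1 + 4.1·-0.5 + 3.4·2 + -1.3·-0.5 + 0·0.5 + 0·0.5 + 0·0.5.

9.3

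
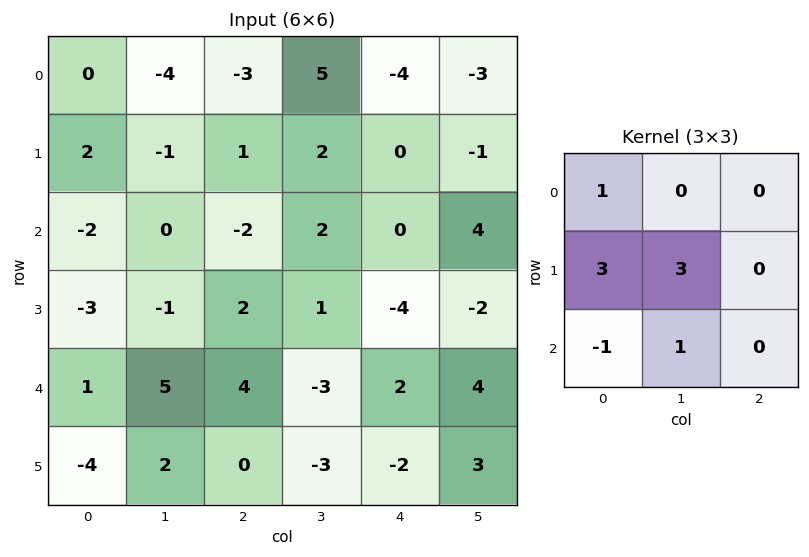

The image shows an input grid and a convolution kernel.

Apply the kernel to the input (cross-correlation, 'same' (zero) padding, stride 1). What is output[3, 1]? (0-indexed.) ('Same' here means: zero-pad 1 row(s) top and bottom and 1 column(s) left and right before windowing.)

-10

The receptive field on the zero-padded input at this output position is [-2 0 -2 / -3 -1 2 / 1 5 4]. Elementwise product with the kernel and sum: -2·1 + -3·3 + -1·3 + 1·-1 + 5·1.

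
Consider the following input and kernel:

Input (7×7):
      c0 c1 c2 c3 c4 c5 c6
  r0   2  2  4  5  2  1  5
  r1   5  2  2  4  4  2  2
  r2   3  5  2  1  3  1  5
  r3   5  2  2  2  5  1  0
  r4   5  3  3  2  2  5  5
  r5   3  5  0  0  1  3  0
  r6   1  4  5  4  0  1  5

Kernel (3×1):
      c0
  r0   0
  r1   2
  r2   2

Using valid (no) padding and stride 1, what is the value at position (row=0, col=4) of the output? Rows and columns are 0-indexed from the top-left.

The receptive field on the input at this output position is [2 / 4 / 3]. Elementwise product with the kernel and sum: 4·2 + 3·2.

14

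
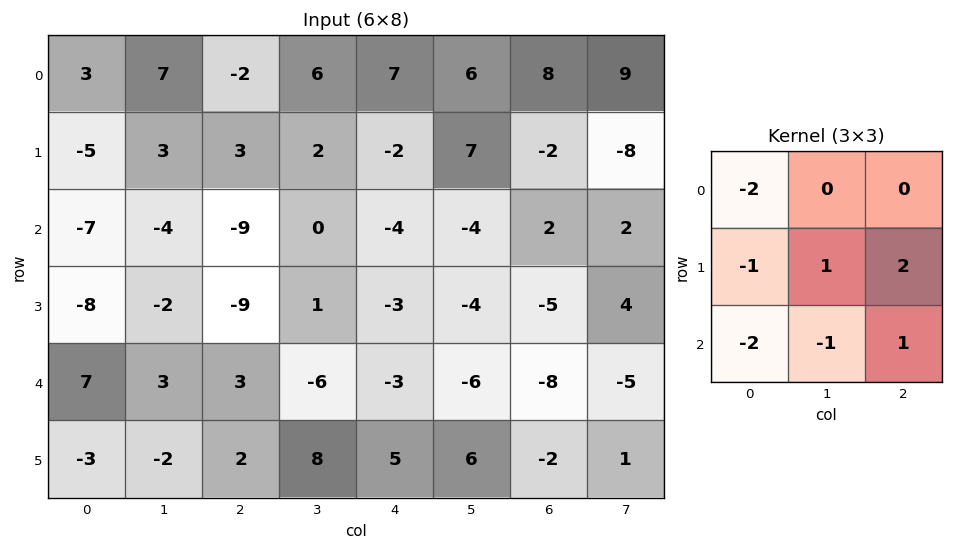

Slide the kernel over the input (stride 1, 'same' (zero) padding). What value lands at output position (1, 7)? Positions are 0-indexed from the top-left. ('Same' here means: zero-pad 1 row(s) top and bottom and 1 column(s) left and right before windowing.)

-28

The receptive field on the zero-padded input at this output position is [8 9 0 / -2 -8 0 / 2 2 0]. Elementwise product with the kernel and sum: 8·-2 + -2·-1 + -8·1 + 0·2 + 2·-2 + 2·-1 + 0·1.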